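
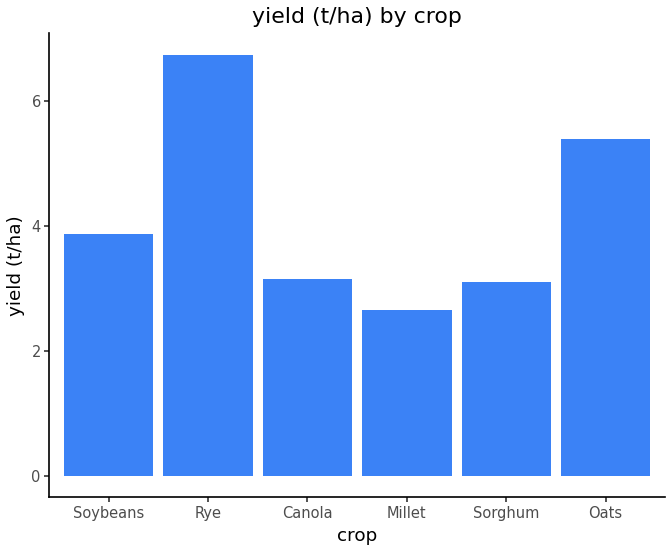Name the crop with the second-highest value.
Oats

Top 3: Rye ≈ 7, Oats ≈ 5, Soybeans ≈ 4.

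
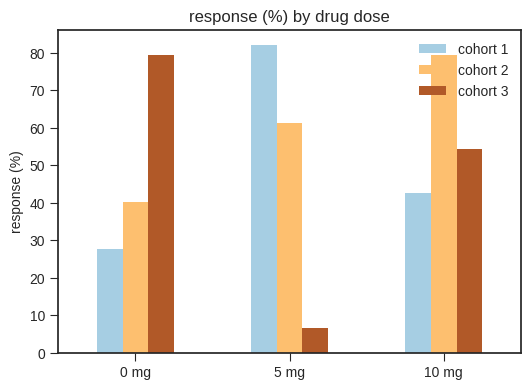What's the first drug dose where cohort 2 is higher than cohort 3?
0 mg: cohort 2 ≈ 40 vs cohort 3 ≈ 80 (not yet); 5 mg: cohort 2 ≈ 60 vs cohort 3 ≈ 10 (first crossover).

5 mg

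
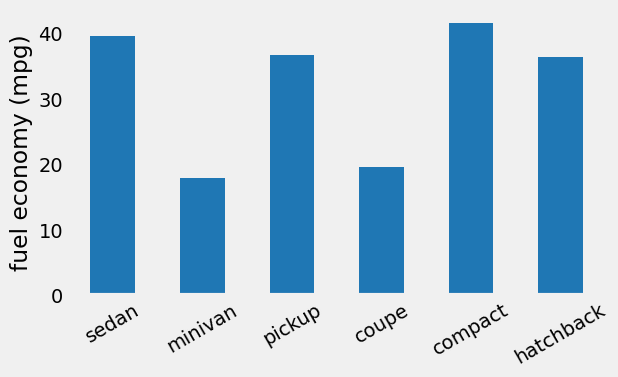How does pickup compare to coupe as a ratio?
pickup ≈ 35, coupe ≈ 20; 35/20 ≈ 1.75.

≈ 1.75×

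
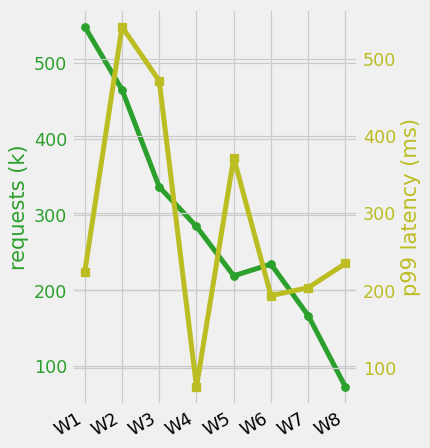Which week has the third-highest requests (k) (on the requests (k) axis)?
W3

Top 4 (on the requests (k) axis): W1 ≈ 550, W2 ≈ 450, W3 ≈ 350, W4 ≈ 300.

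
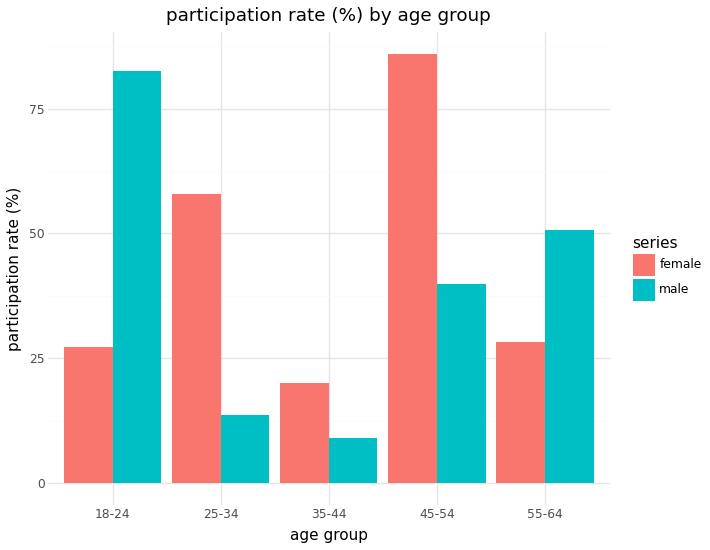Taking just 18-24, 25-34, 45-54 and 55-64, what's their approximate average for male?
(80 + 10 + 40 + 50) / 4 ≈ 45.

≈ 45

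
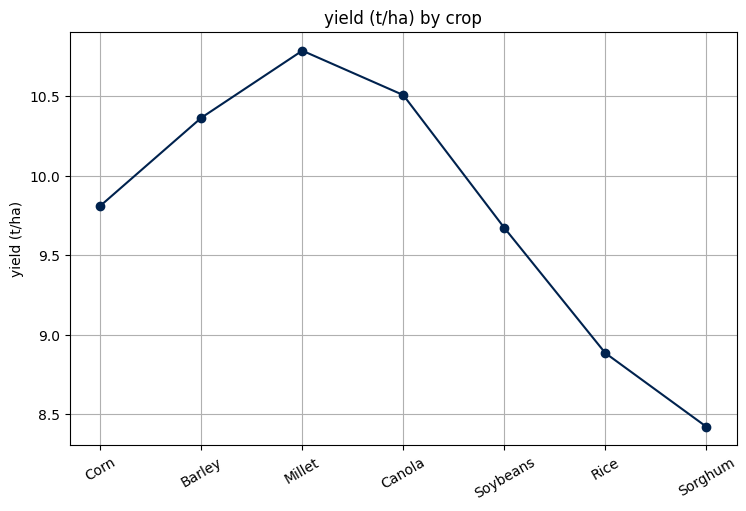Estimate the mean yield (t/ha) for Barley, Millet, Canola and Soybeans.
≈ 10.35

(10.4 + 10.8 + 10.6 + 9.6) / 4 ≈ 10.35.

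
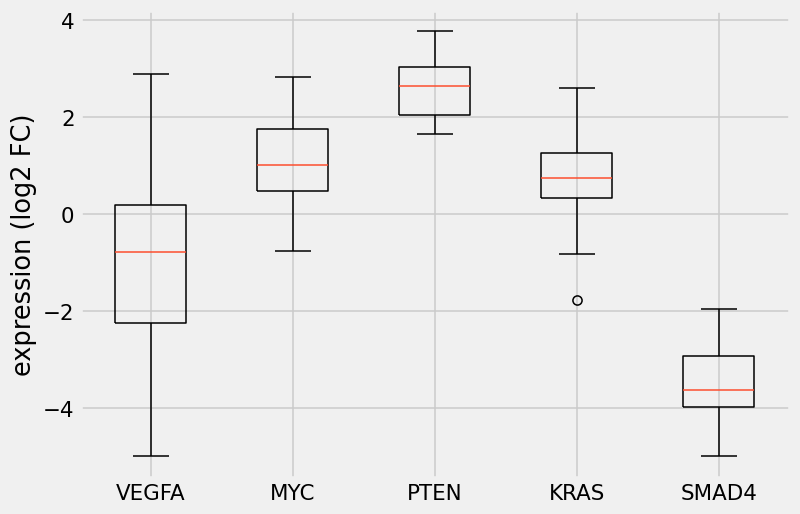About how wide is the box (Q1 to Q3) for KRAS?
≈ 1

Q3 ≈ 1, Q1 ≈ 0; IQR ≈ 1.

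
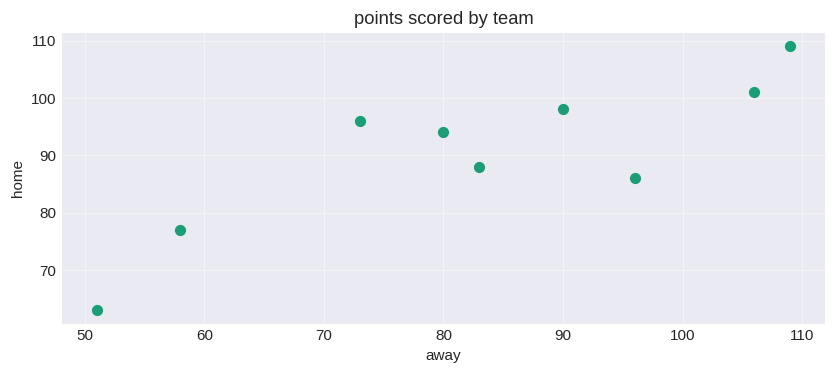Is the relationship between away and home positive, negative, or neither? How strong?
positive, strong

Points are positively correlated; strong (|r| ≈ 0.9).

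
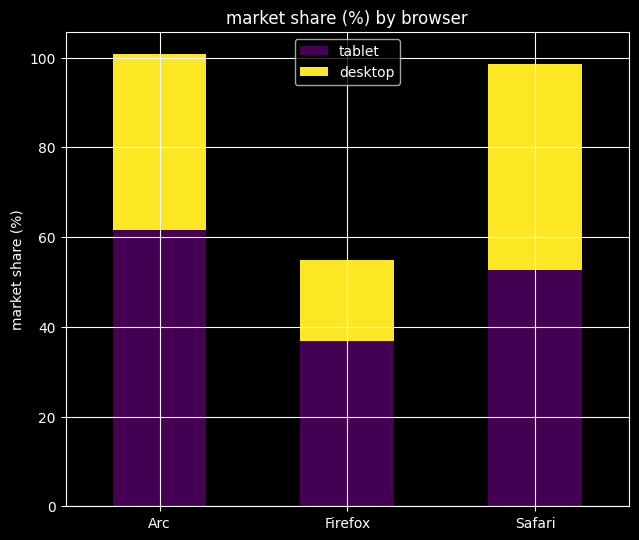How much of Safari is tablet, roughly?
≈ 50

tablet top ≈ 50, bottom ≈ 0; segment ≈ 50.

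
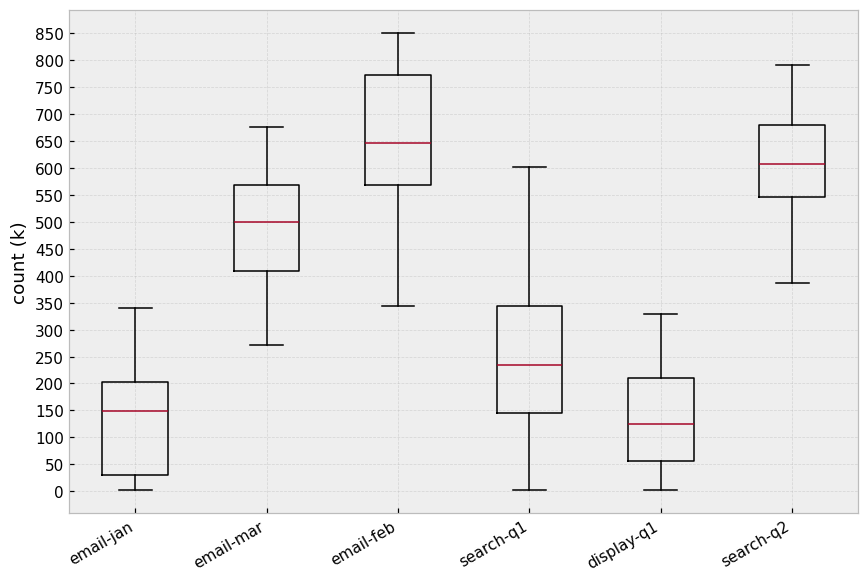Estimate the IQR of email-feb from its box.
≈ 200

Q3 ≈ 750, Q1 ≈ 550; IQR ≈ 200.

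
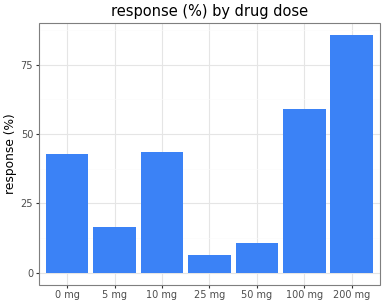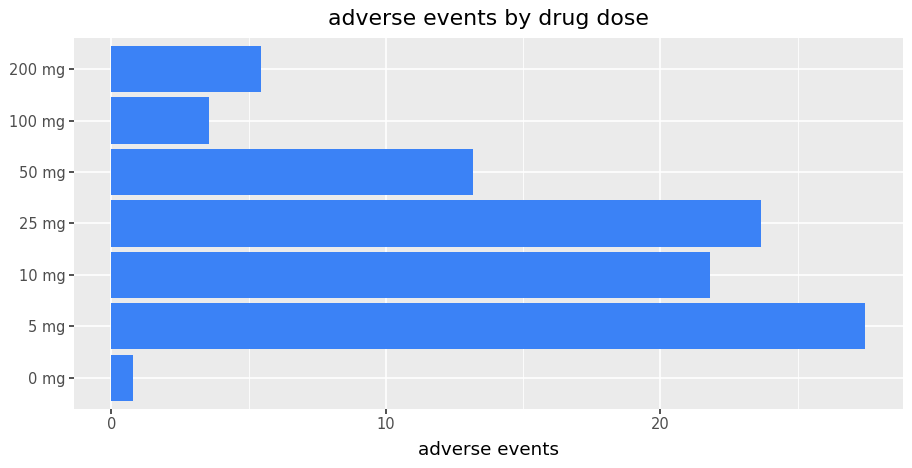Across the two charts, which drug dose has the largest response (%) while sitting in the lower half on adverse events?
200 mg

Chart 2 median adverse events ≈ 15; below-median drug doses: 0 mg, 100 mg, 200 mg. Among those, 200 mg has the highest response (%) (≈ 90).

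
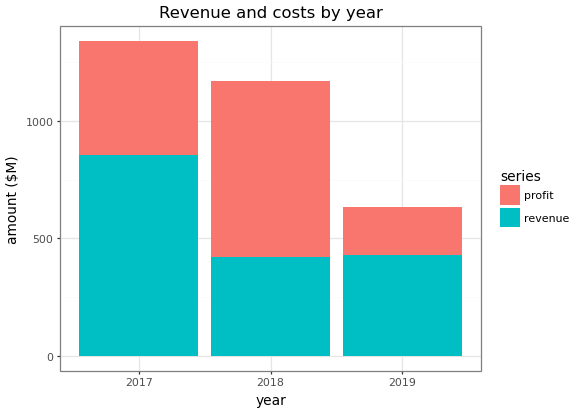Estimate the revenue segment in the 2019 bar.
≈ 400

revenue top ≈ 400, bottom ≈ 0; segment ≈ 400.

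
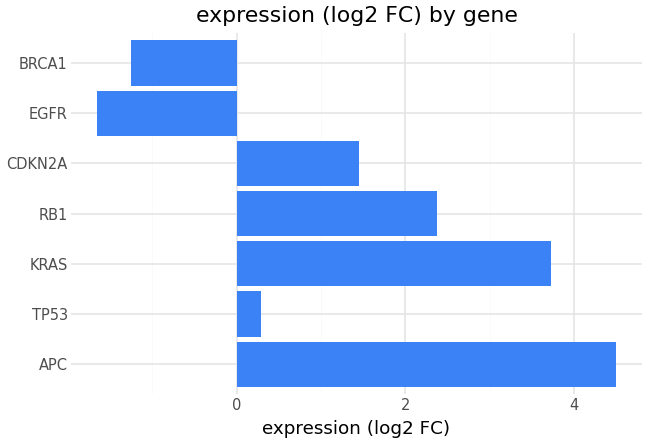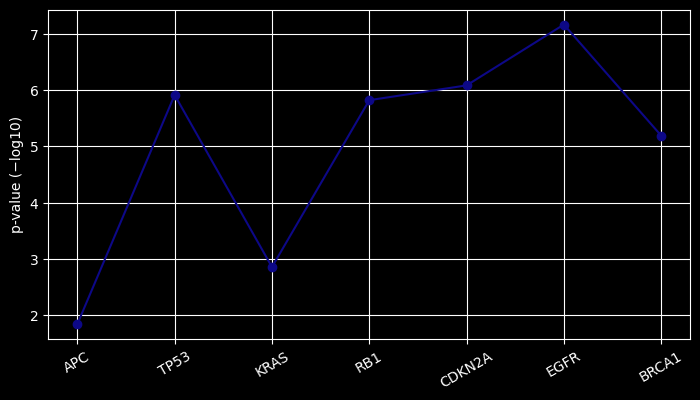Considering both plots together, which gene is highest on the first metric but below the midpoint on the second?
APC

Chart 2 median p-value (−log10) ≈ 6; below-median genes: APC, KRAS, BRCA1. Among those, APC has the highest expression (log2 FC) (≈ 4.5).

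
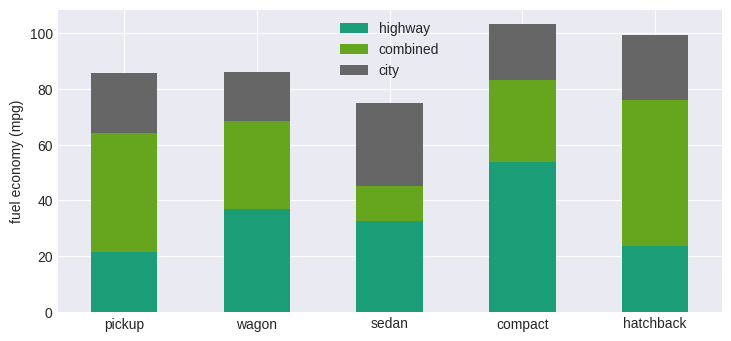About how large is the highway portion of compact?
highway top ≈ 50, bottom ≈ 0; segment ≈ 50.

≈ 50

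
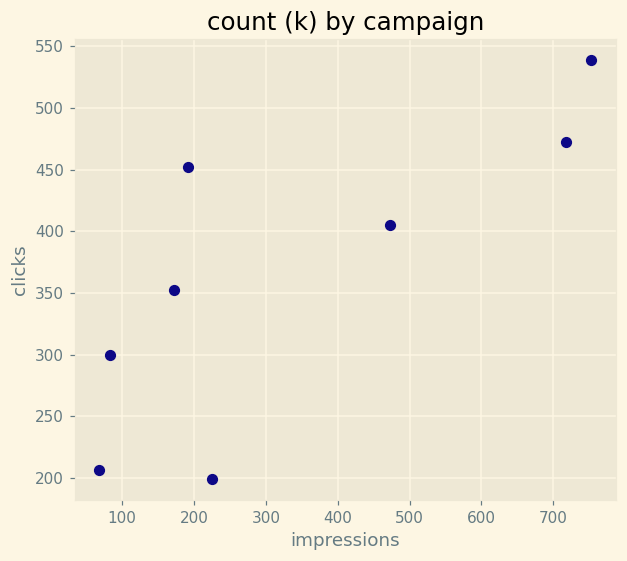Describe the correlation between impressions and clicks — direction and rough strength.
positive, strong

Points are positively correlated; strong (|r| ≈ 0.8).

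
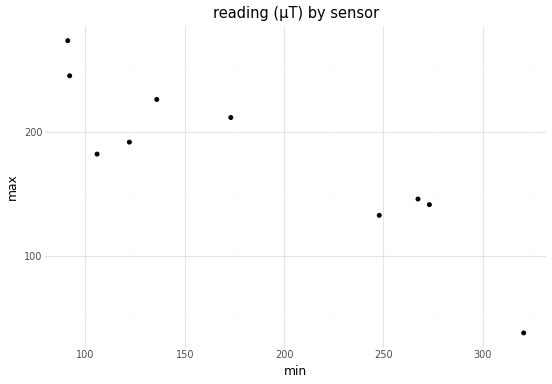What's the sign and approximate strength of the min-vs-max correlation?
negative, strong

Points are negatively correlated; strong (|r| ≈ 0.9).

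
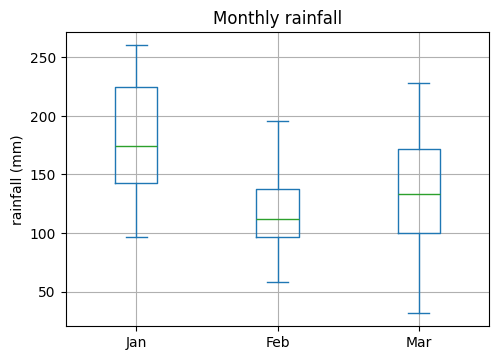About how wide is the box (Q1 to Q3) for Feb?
≈ 40

Q3 ≈ 140, Q1 ≈ 100; IQR ≈ 40.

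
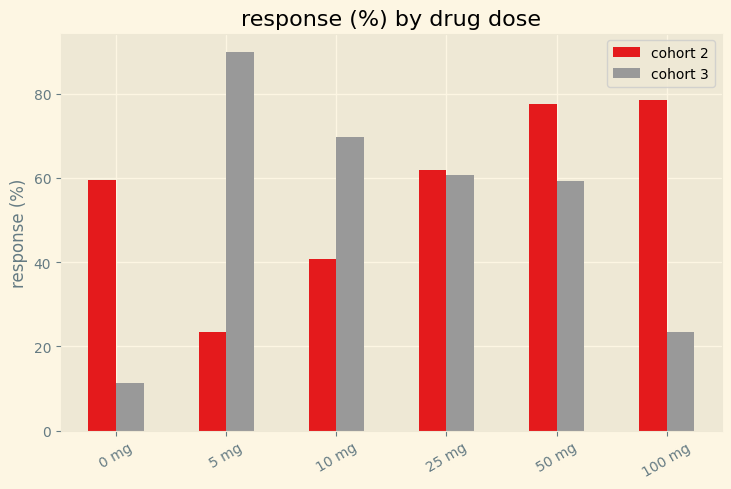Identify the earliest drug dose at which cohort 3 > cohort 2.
5 mg

0 mg: cohort 3 ≈ 10 vs cohort 2 ≈ 60 (not yet); 5 mg: cohort 3 ≈ 90 vs cohort 2 ≈ 20 (first crossover).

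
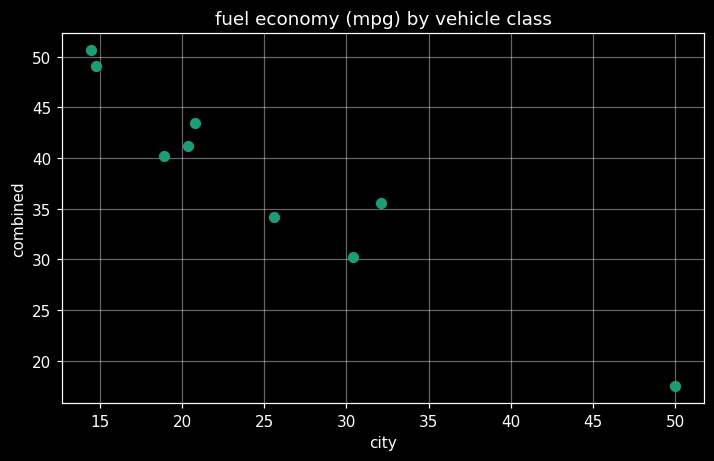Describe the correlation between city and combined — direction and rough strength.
Points are negatively correlated; strong (|r| ≈ 1.0).

negative, strong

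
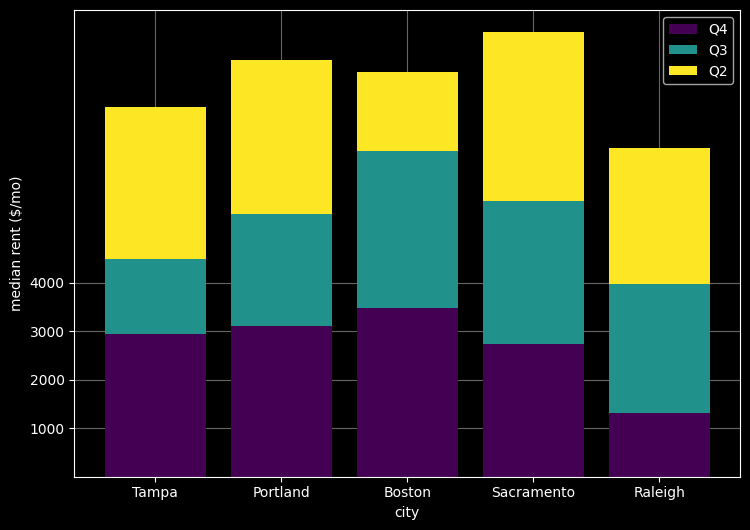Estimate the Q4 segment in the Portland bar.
Q4 top ≈ 3000, bottom ≈ 0; segment ≈ 3000.

≈ 3000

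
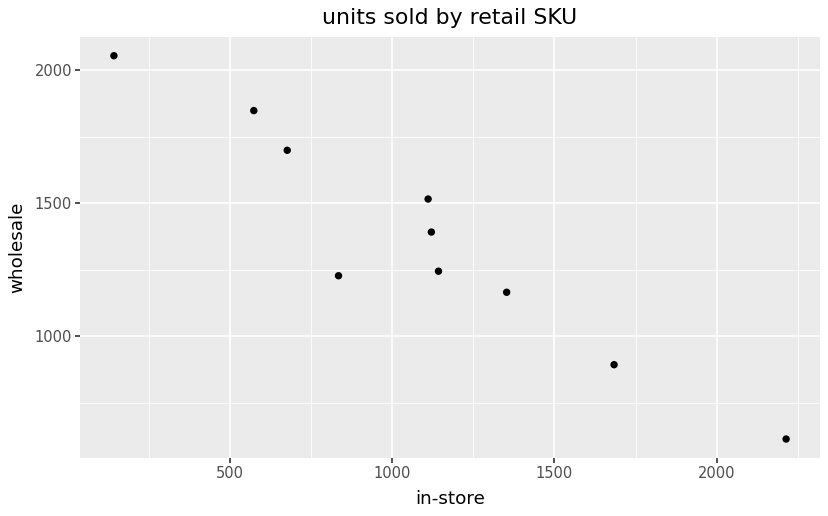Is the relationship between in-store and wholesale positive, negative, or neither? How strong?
negative, strong

Points are negatively correlated; strong (|r| ≈ 1.0).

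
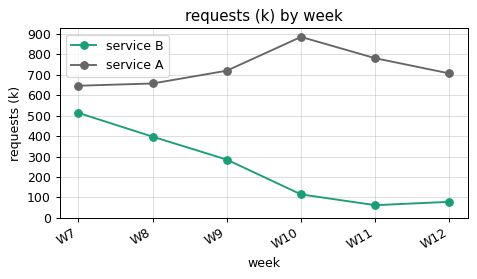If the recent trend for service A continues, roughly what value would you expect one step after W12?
≈ 600

Last three: 900, 800, 700 → slope ≈ -100/step → next ≈ 600.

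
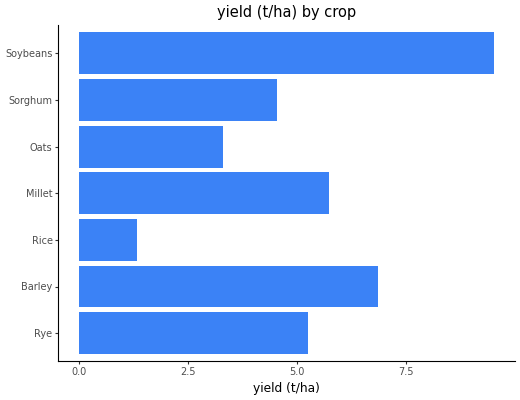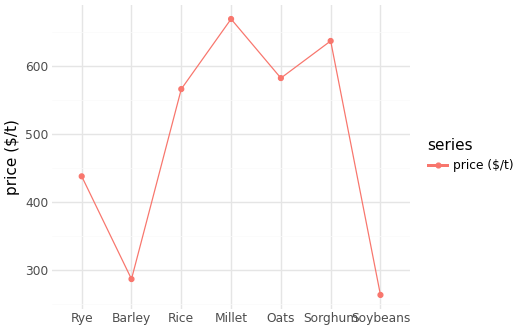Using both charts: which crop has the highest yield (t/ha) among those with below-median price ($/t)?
Soybeans

Chart 2 median price ($/t) ≈ 600; below-median crops: Rye, Barley, Soybeans. Among those, Soybeans has the highest yield (t/ha) (≈ 10).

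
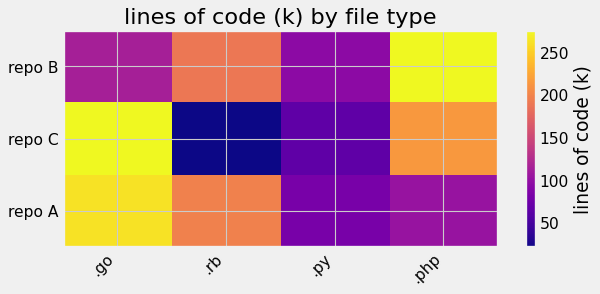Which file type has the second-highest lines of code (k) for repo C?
.php

Top 3 for repo C: .go ≈ 275, .php ≈ 225, .py ≈ 75.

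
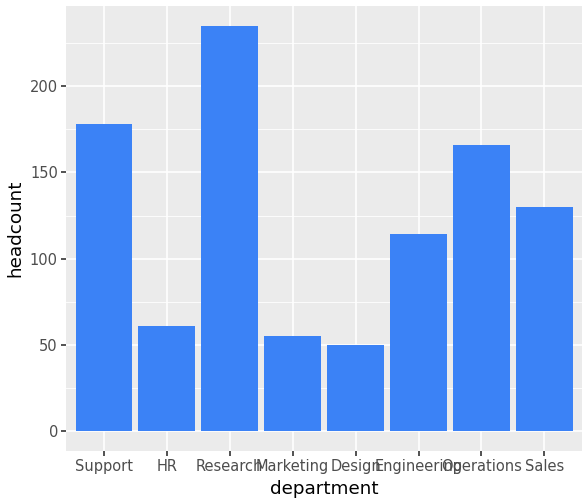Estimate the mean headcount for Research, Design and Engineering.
≈ 133

(240 + 40 + 120) / 3 ≈ 133.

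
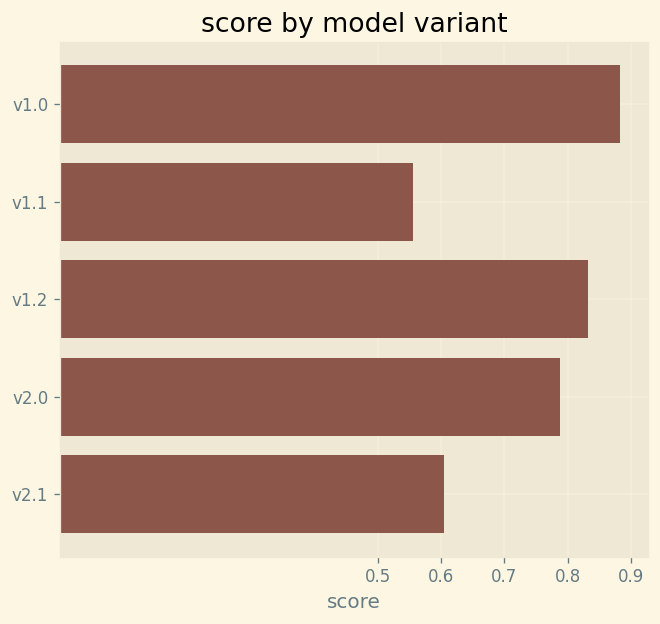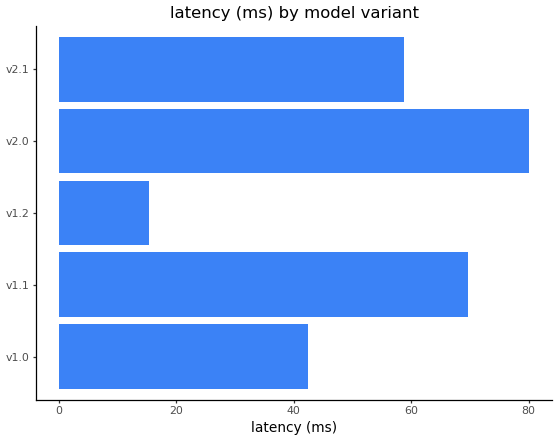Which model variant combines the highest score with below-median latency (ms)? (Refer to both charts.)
Chart 2 median latency (ms) ≈ 60; below-median model variants: v1.0, v1.2. Among those, v1.0 has the highest score (≈ 0.9).

v1.0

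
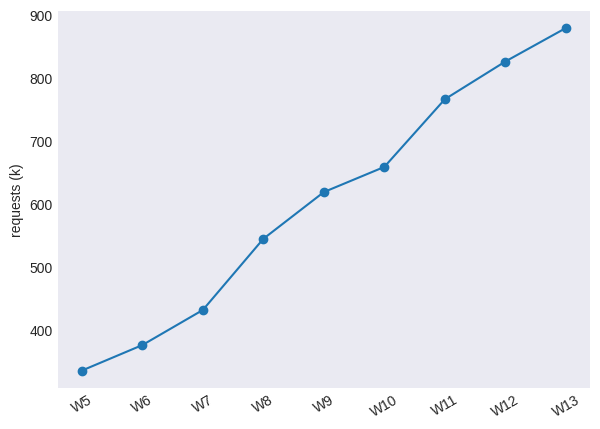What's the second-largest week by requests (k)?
W12

Top 3: W13 ≈ 900, W12 ≈ 850, W11 ≈ 750.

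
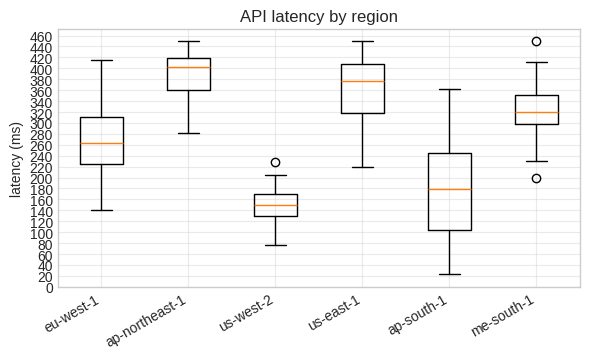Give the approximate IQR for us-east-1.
Q3 ≈ 400, Q1 ≈ 320; IQR ≈ 80.

≈ 80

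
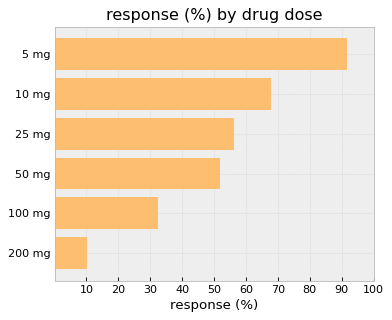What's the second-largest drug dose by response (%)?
10 mg

Top 3: 5 mg ≈ 90, 10 mg ≈ 70, 25 mg ≈ 60.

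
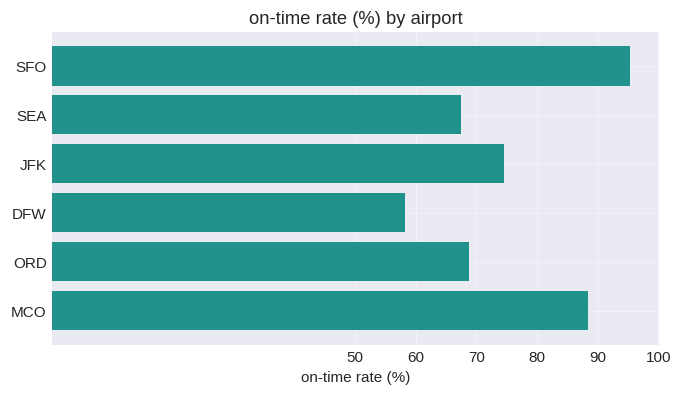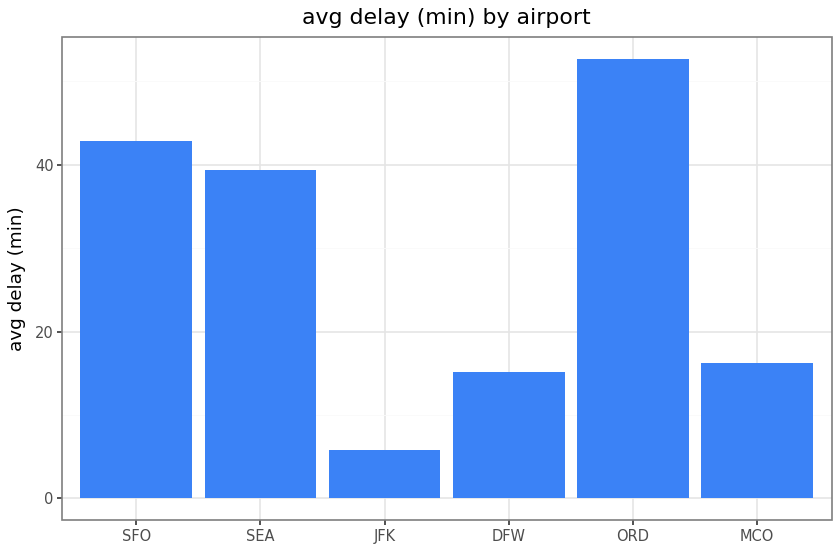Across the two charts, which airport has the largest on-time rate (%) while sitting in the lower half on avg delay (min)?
MCO

Chart 2 median avg delay (min) ≈ 30; below-median airports: JFK, DFW, MCO. Among those, MCO has the highest on-time rate (%) (≈ 90).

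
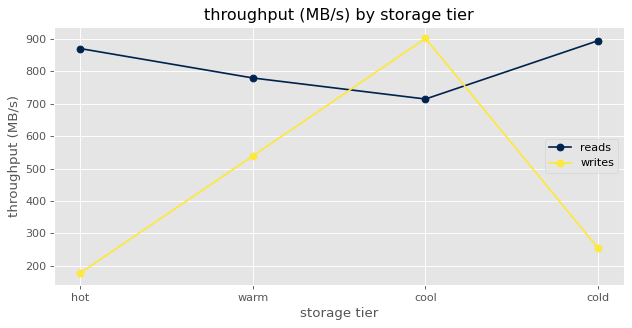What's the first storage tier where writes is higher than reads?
cool

warm: writes ≈ 500 vs reads ≈ 800 (not yet); cool: writes ≈ 900 vs reads ≈ 700 (first crossover).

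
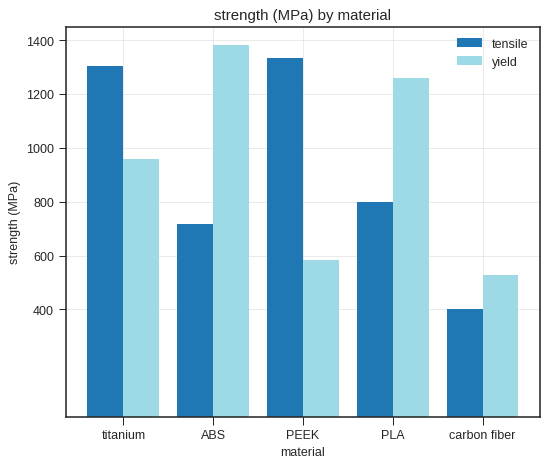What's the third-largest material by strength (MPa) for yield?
Top 4 for yield: ABS ≈ 1400, PLA ≈ 1200, titanium ≈ 1000, PEEK ≈ 600.

titanium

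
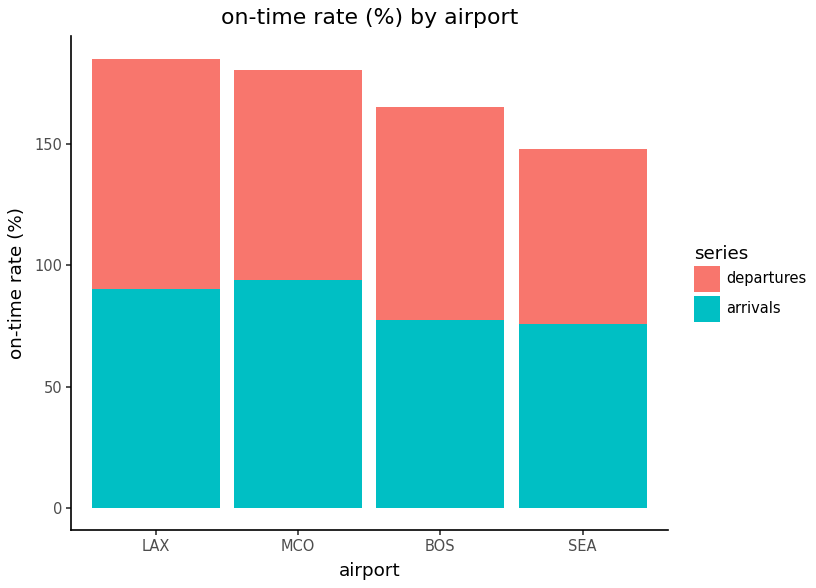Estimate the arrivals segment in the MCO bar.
arrivals top ≈ 100, bottom ≈ 0; segment ≈ 100.

≈ 100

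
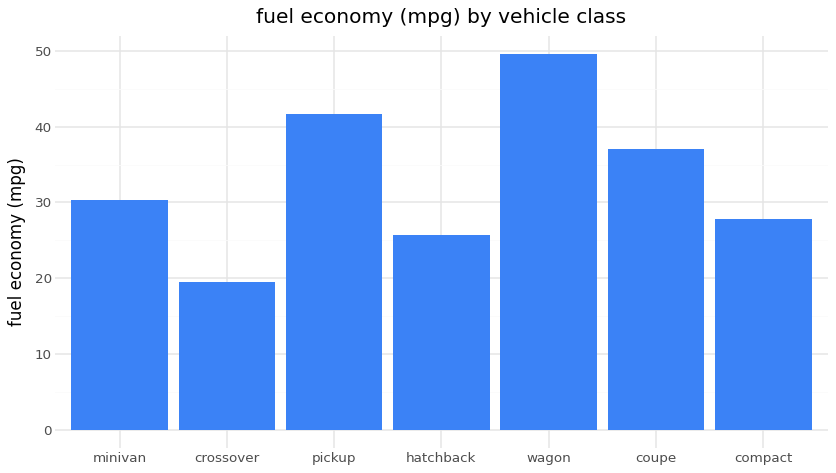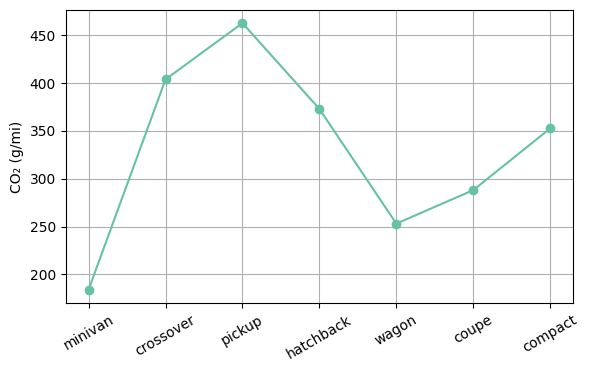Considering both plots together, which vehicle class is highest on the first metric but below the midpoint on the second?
Chart 2 median CO₂ (g/mi) ≈ 350; below-median vehicle classes: minivan, wagon, coupe. Among those, wagon has the highest fuel economy (mpg) (≈ 50).

wagon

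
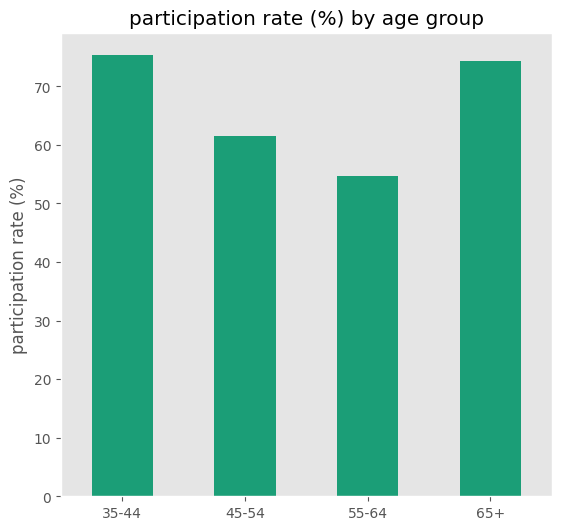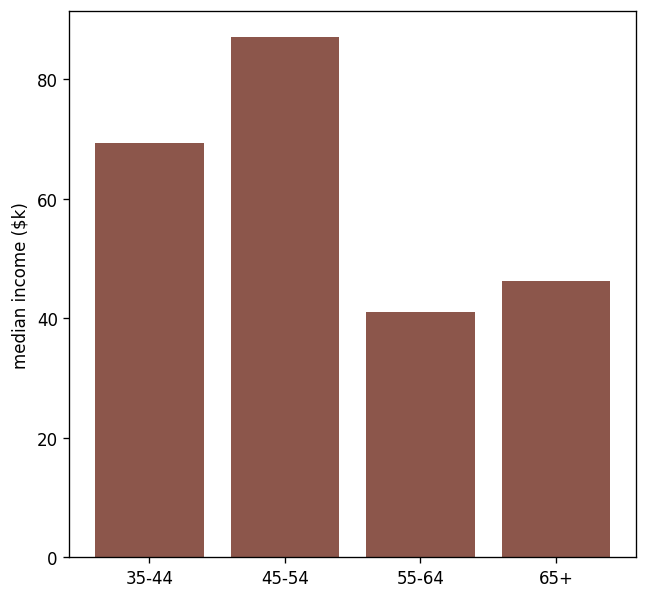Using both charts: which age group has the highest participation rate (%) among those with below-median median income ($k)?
65+

Chart 2 median median income ($k) ≈ 60; below-median age groups: 55-64, 65+. Among those, 65+ has the highest participation rate (%) (≈ 70).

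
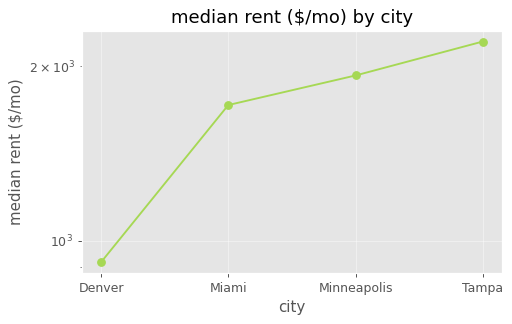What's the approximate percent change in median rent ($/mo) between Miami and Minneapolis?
≈ +11.1%

Miami ≈ 1800, Minneapolis ≈ 2000; (2000 − 1800) / 1800 ≈ +11.1%.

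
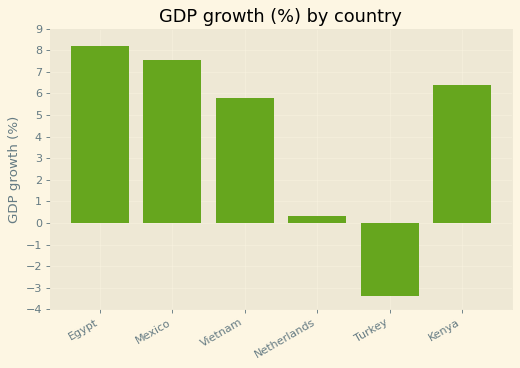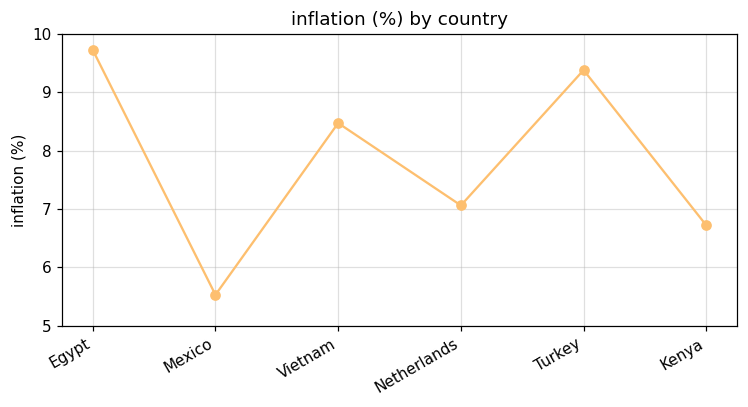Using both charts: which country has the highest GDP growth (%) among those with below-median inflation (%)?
Chart 2 median inflation (%) ≈ 8; below-median countries: Mexico, Netherlands, Kenya. Among those, Mexico has the highest GDP growth (%) (≈ 8).

Mexico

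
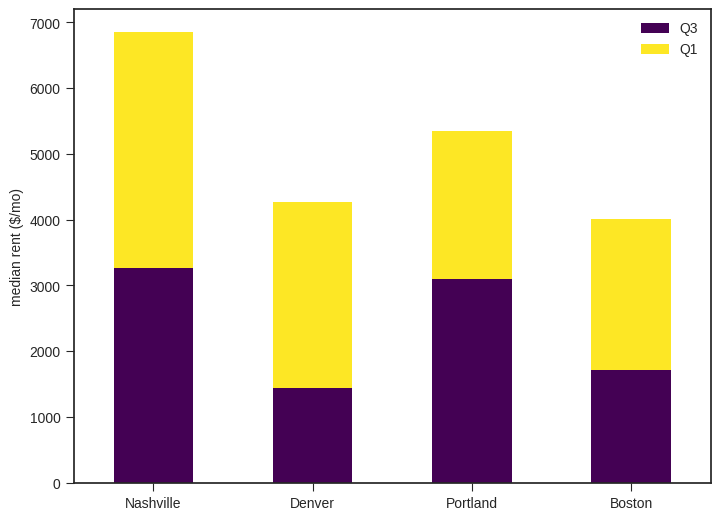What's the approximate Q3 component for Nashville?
Q3 top ≈ 3000, bottom ≈ 0; segment ≈ 3000.

≈ 3000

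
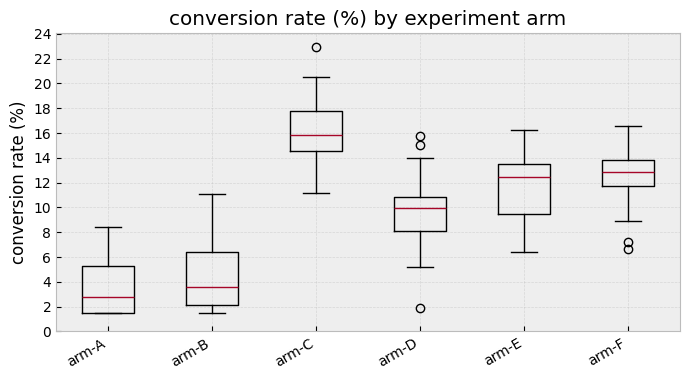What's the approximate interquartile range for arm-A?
≈ 4

Q3 ≈ 6, Q1 ≈ 2; IQR ≈ 4.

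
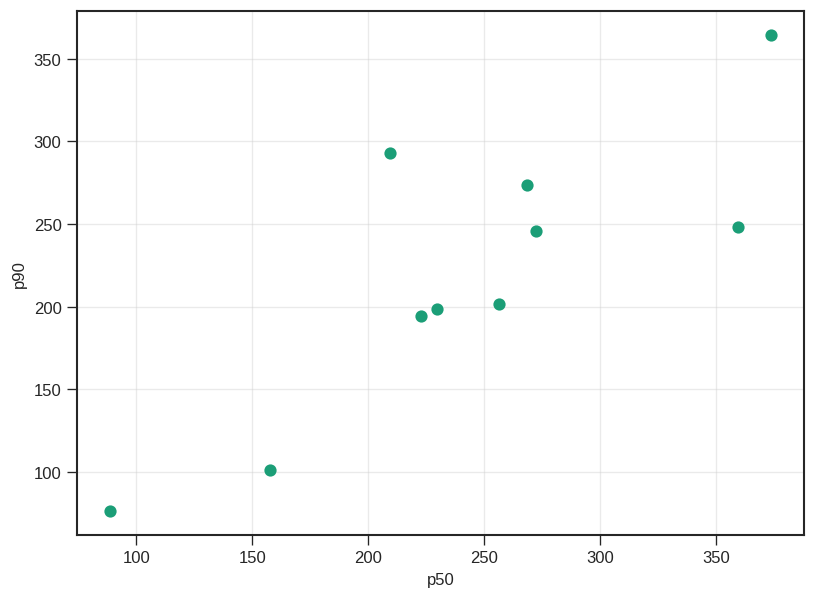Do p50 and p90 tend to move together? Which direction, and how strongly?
Points are positively correlated; strong (|r| ≈ 0.8).

positive, strong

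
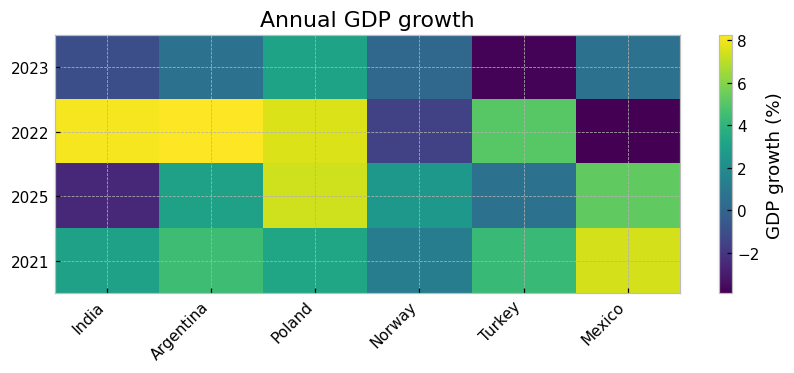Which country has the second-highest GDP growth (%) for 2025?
Mexico

Top 3 for 2025: Poland ≈ 8, Mexico ≈ 6, Argentina ≈ 4.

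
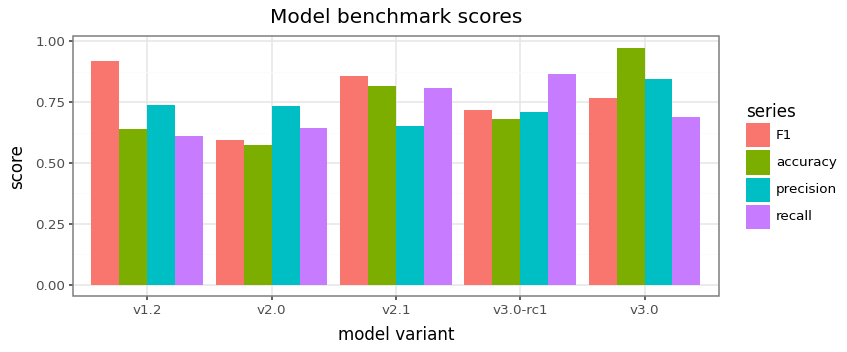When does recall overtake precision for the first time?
v2.1

v2.0: recall ≈ 0.6 vs precision ≈ 0.7 (not yet); v2.1: recall ≈ 0.8 vs precision ≈ 0.7 (first crossover).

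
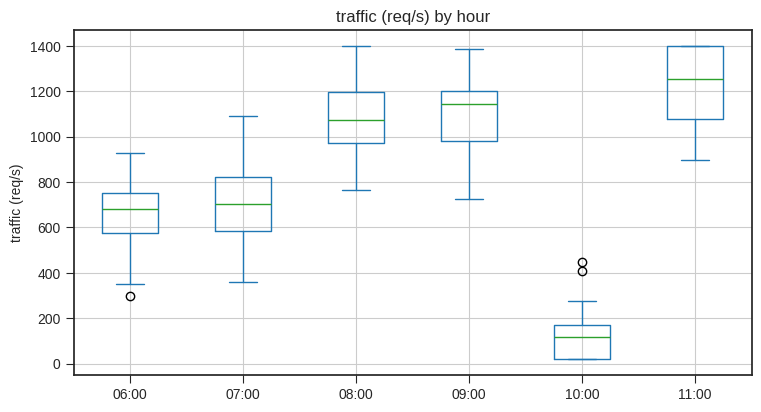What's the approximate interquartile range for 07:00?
≈ 200

Q3 ≈ 800, Q1 ≈ 600; IQR ≈ 200.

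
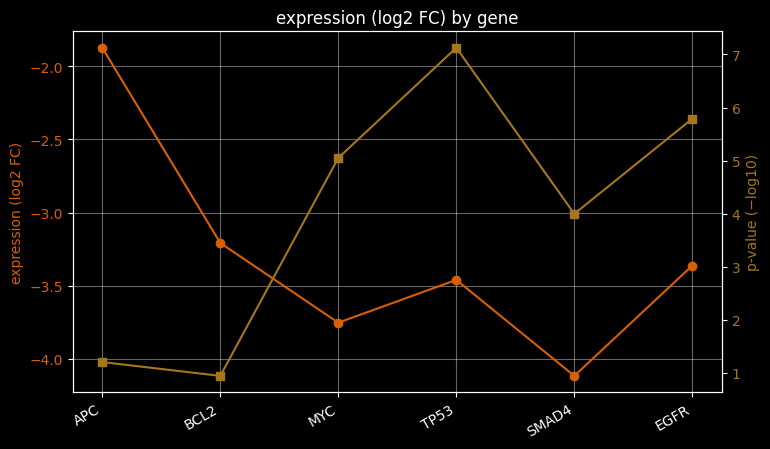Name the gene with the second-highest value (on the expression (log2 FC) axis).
BCL2

Top 3 (on the expression (log2 FC) axis): APC ≈ -1.8, BCL2 ≈ -3.2, EGFR ≈ -3.4.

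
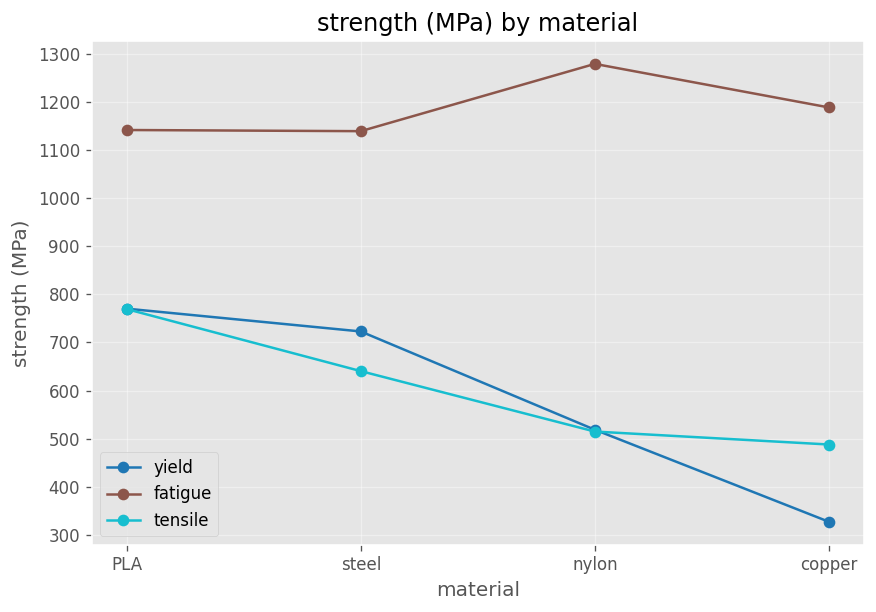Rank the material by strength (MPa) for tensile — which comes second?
steel

Top 3 for tensile: PLA ≈ 800, steel ≈ 600, nylon ≈ 500.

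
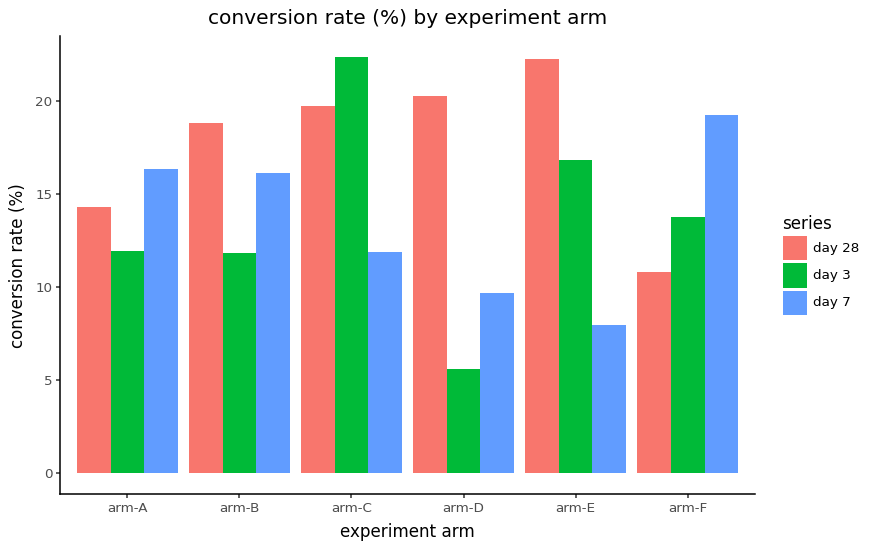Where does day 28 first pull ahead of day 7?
arm-B

arm-A: day 28 ≈ 14 vs day 7 ≈ 16 (not yet); arm-B: day 28 ≈ 18 vs day 7 ≈ 16 (first crossover).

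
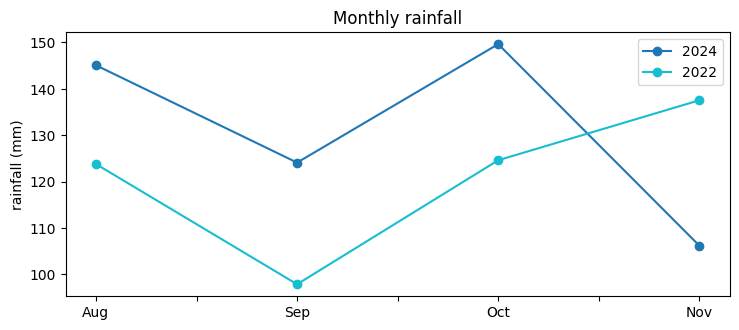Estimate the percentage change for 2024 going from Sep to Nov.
≈ -16%

Sep ≈ 125, Nov ≈ 105; (105 − 125) / 125 ≈ -16%.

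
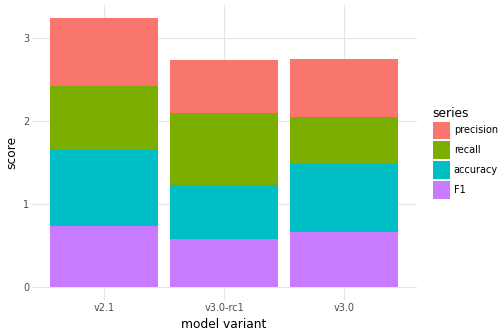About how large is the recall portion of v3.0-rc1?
recall top ≈ 2.0, bottom ≈ 1.0; segment ≈ 1.0.

≈ 1.0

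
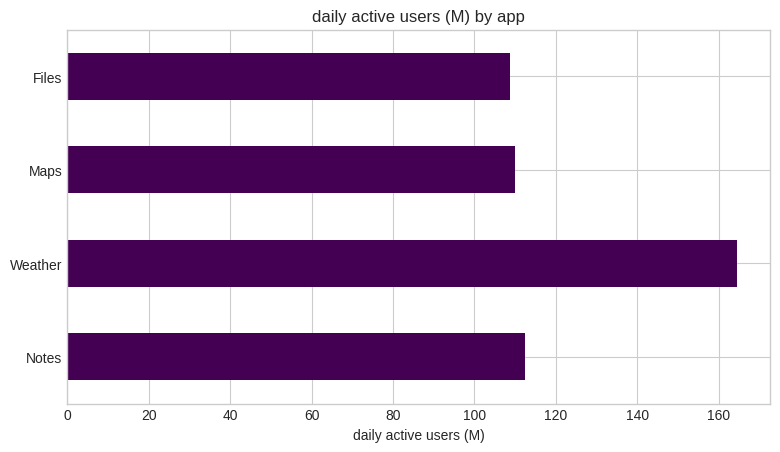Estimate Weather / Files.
≈ 1.6×

Weather ≈ 160, Files ≈ 100; 160/100 ≈ 1.6.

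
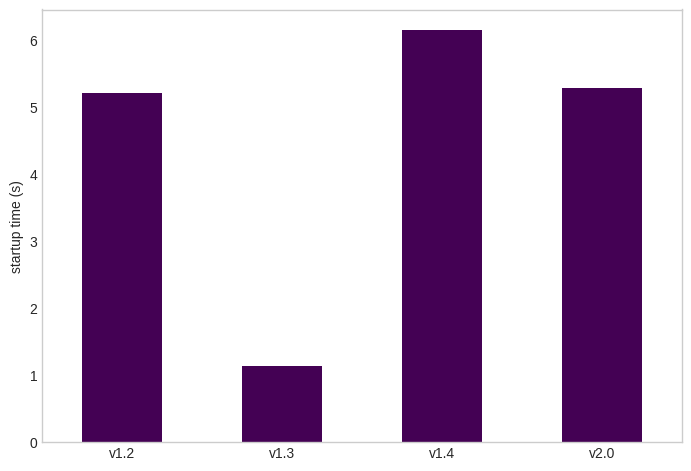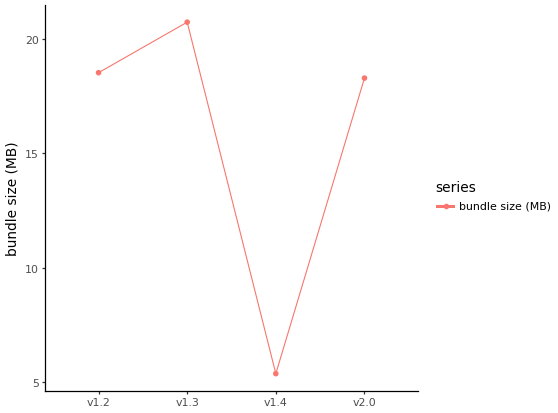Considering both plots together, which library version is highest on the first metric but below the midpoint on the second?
v1.4

Chart 2 median bundle size (MB) ≈ 18; below-median library versions: v1.4, v2.0. Among those, v1.4 has the highest startup time (s) (≈ 6).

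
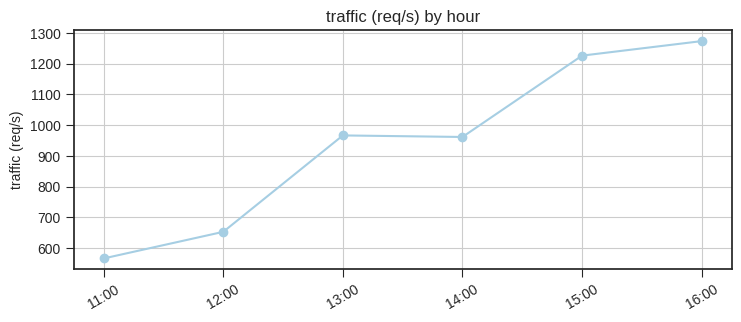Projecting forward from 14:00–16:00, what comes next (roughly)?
≈ 1450

Last three: 1000, 1200, 1300 → slope ≈ 150/step → next ≈ 1450.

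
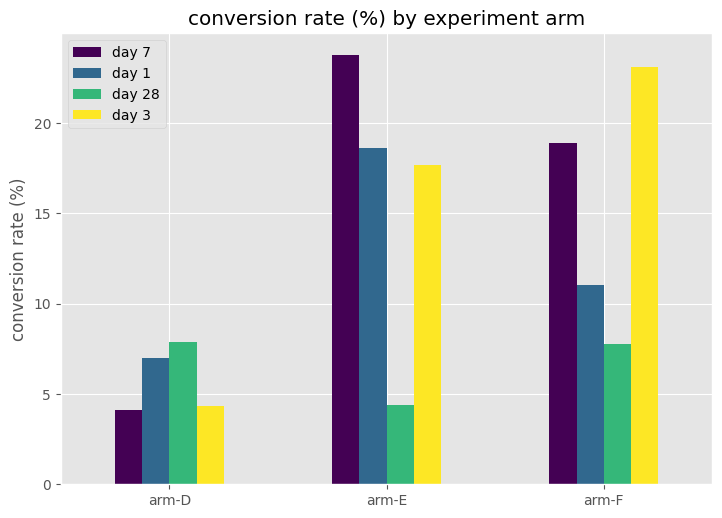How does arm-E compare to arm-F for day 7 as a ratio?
arm-E ≈ 24, arm-F ≈ 18; 24/18 ≈ 1.33.

≈ 1.33×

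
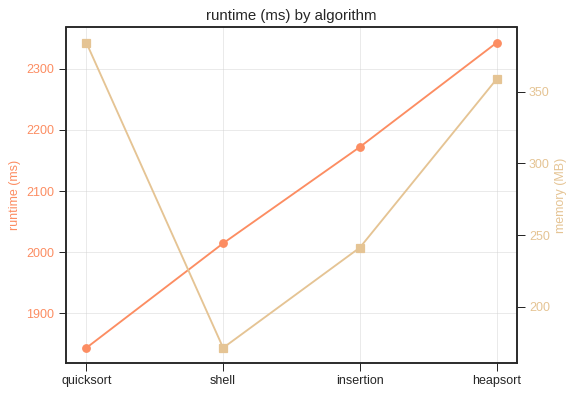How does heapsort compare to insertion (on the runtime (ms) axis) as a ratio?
heapsort ≈ 2350, insertion ≈ 2150; 2350/2150 ≈ 1.09.

≈ 1.09×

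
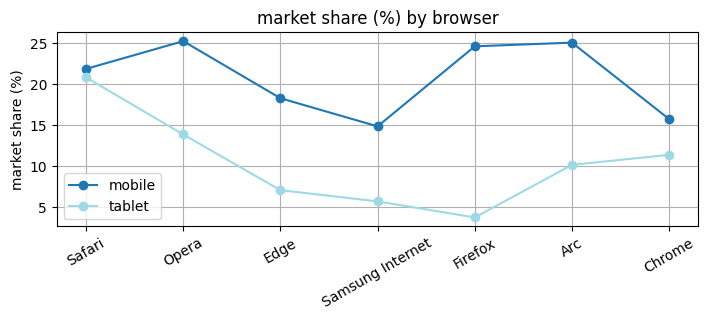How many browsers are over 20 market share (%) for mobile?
4

Above 20: Safari, Opera, Firefox, Arc.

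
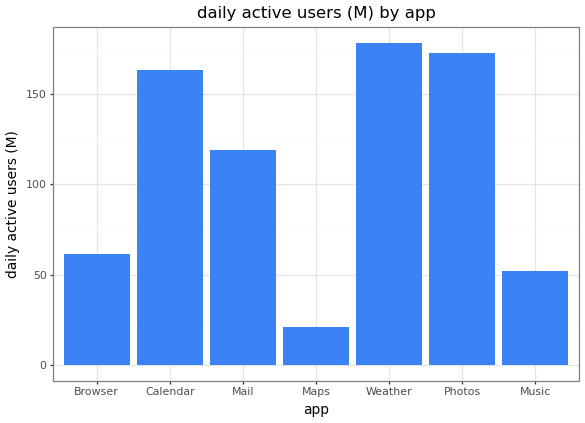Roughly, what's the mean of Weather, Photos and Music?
≈ 140

(180 + 180 + 60) / 3 ≈ 140.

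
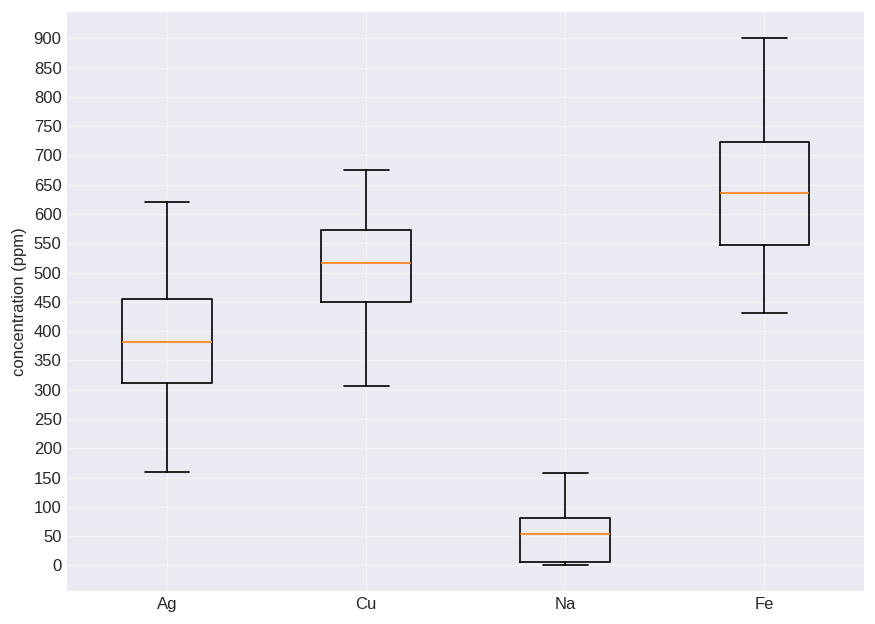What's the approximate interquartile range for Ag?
≈ 150

Q3 ≈ 450, Q1 ≈ 300; IQR ≈ 150.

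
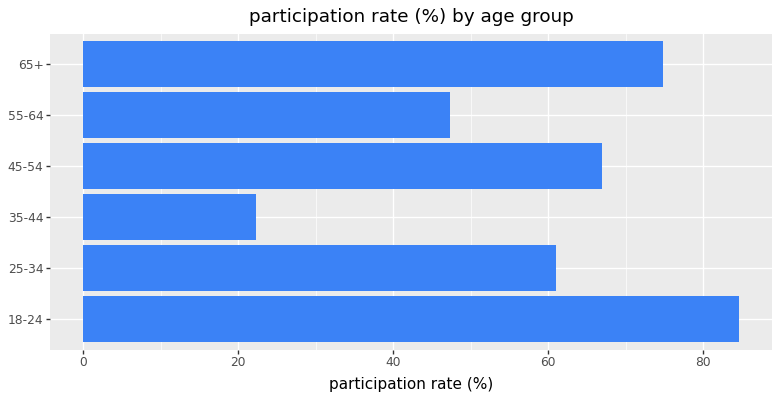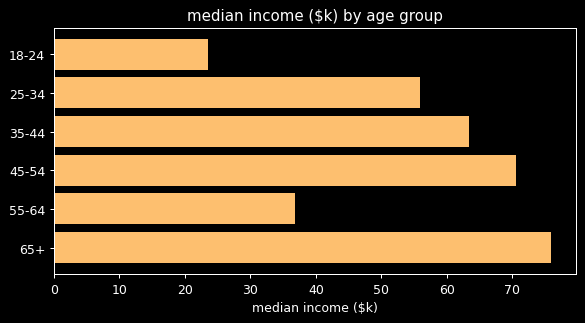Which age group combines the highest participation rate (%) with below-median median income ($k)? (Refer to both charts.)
Chart 2 median median income ($k) ≈ 60; below-median age groups: 18-24, 25-34, 55-64. Among those, 18-24 has the highest participation rate (%) (≈ 80).

18-24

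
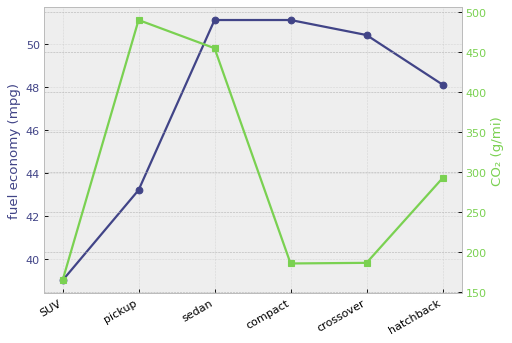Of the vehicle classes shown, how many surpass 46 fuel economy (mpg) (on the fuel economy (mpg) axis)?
4

Above 46: sedan, compact, crossover, hatchback.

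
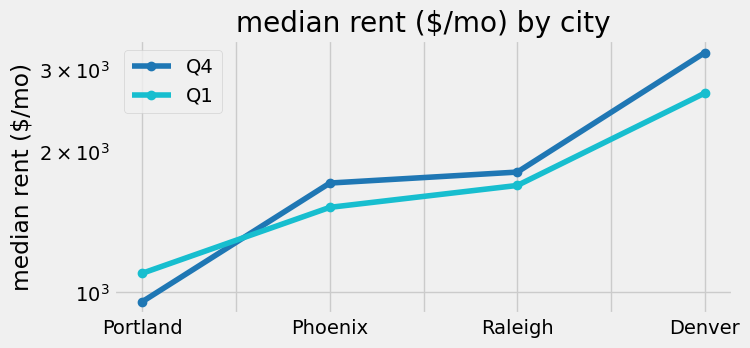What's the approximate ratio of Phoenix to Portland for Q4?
≈ 1.8×

Phoenix ≈ 1800, Portland ≈ 1000; 1800/1000 ≈ 1.8.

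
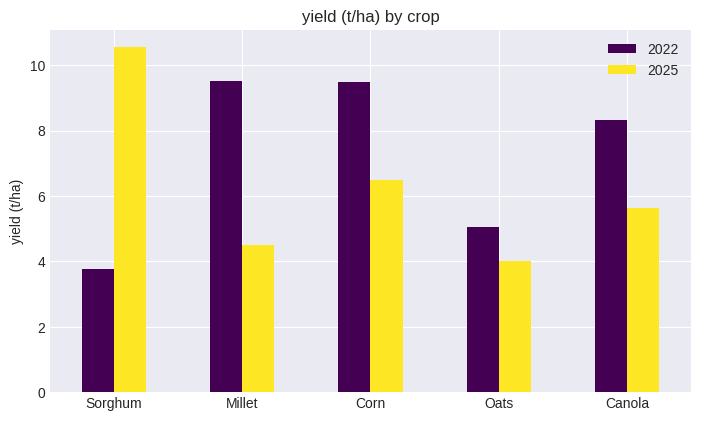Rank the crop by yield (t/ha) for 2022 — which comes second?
Top 3 for 2022: Millet ≈ 10, Corn ≈ 9, Canola ≈ 8.

Corn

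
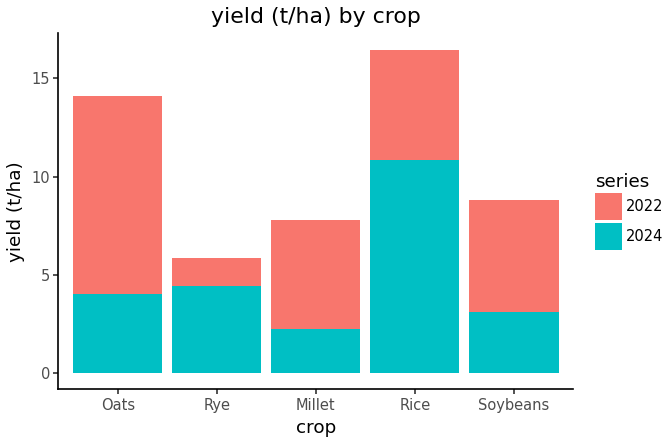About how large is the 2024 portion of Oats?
≈ 4

2024 top ≈ 4, bottom ≈ 0; segment ≈ 4.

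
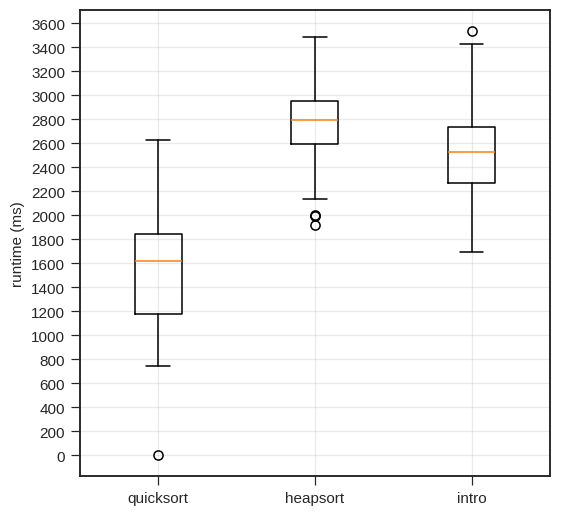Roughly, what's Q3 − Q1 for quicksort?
Q3 ≈ 1800, Q1 ≈ 1200; IQR ≈ 600.

≈ 600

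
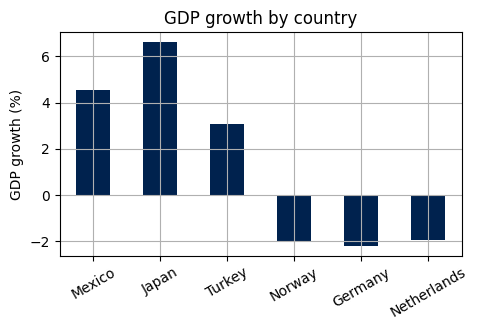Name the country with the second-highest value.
Mexico

Top 3: Japan ≈ 7, Mexico ≈ 5, Turkey ≈ 3.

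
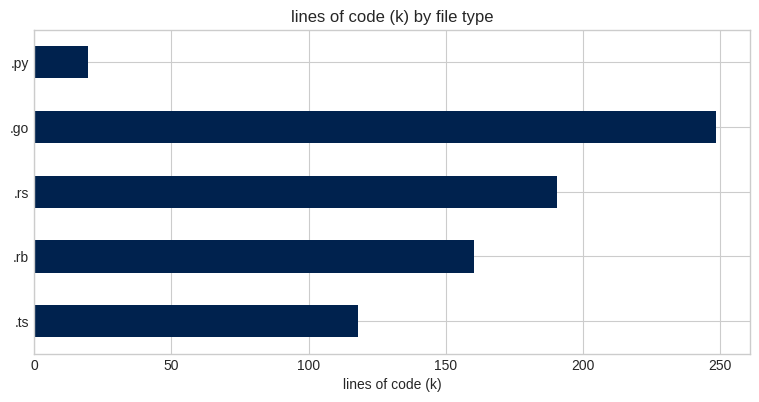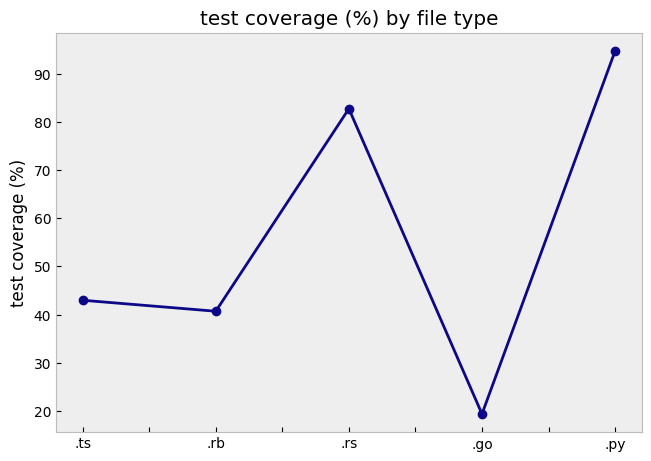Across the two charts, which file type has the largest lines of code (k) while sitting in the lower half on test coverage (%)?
.go

Chart 2 median test coverage (%) ≈ 40; below-median file types: .rb, .go. Among those, .go has the highest lines of code (k) (≈ 250).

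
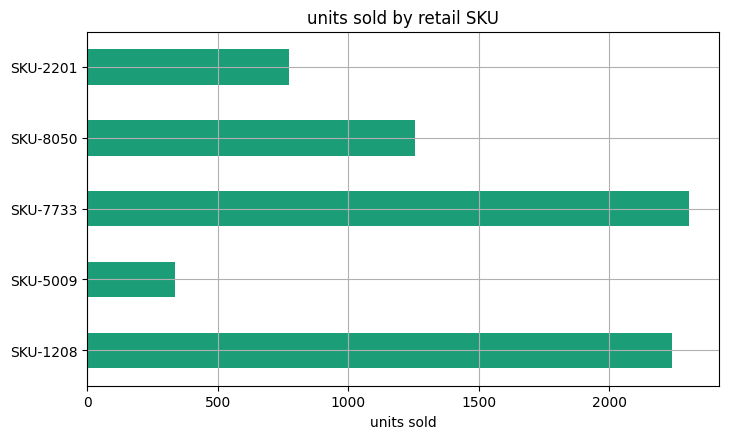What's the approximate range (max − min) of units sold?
≈ 2000

Max SKU-7733 ≈ 2400, min SKU-5009 ≈ 400; range ≈ 2000.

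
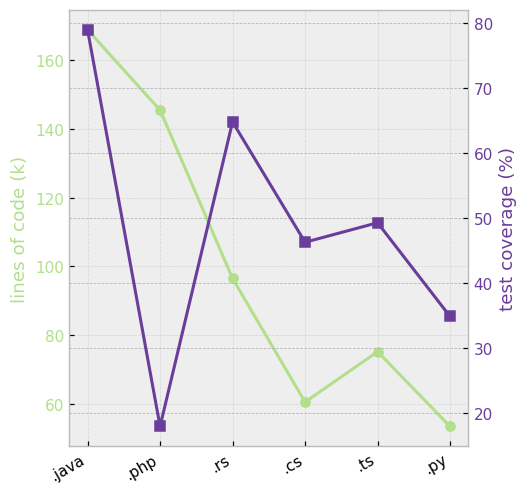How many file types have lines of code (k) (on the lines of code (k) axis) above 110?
Above 110: .java, .php.

2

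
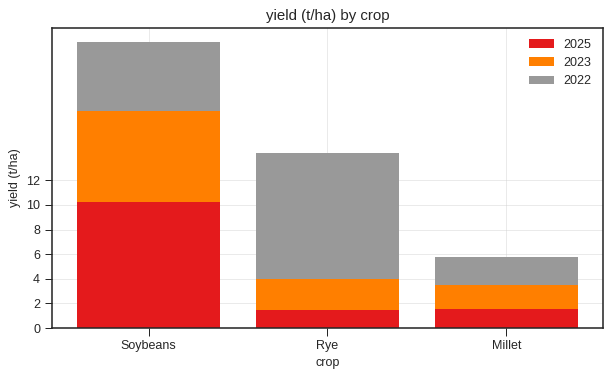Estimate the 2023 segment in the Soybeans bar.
≈ 8

2023 top ≈ 18, bottom ≈ 10; segment ≈ 8.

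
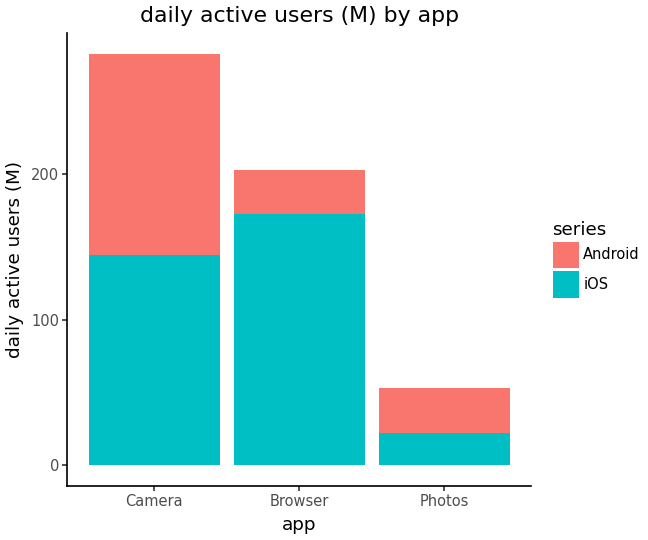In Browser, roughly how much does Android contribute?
≈ 25

Android top ≈ 200, bottom ≈ 175; segment ≈ 25.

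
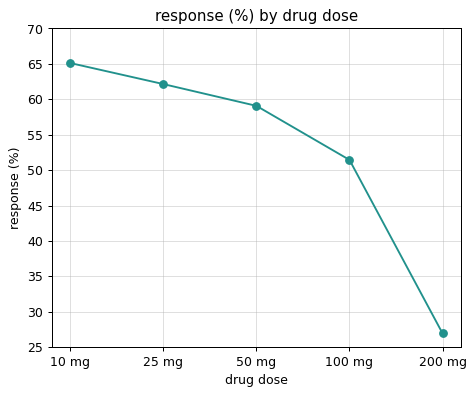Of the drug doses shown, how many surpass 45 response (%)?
4

Above 45: 10 mg, 25 mg, 50 mg, 100 mg.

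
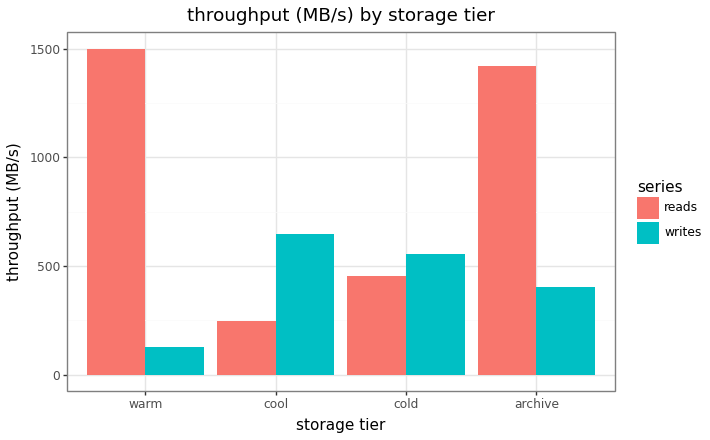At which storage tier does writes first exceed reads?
cool

warm: writes ≈ 200 vs reads ≈ 1600 (not yet); cool: writes ≈ 600 vs reads ≈ 200 (first crossover).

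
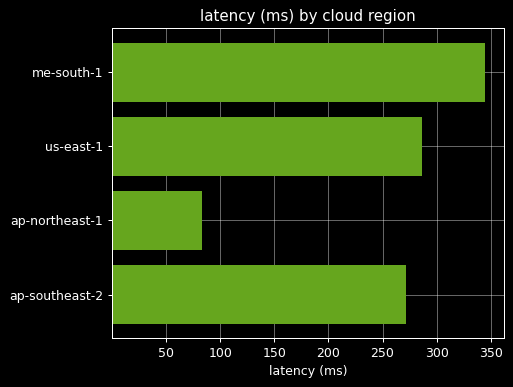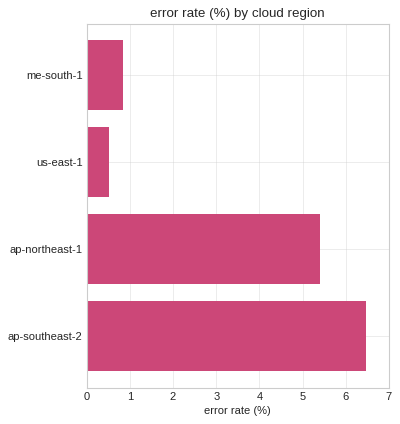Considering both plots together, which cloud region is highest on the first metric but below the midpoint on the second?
Chart 2 median error rate (%) ≈ 3; below-median cloud regions: me-south-1, us-east-1. Among those, me-south-1 has the highest latency (ms) (≈ 350).

me-south-1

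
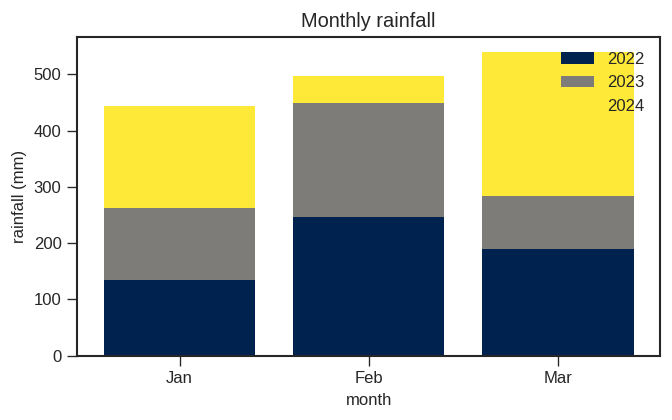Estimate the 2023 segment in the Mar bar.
2023 top ≈ 300, bottom ≈ 200; segment ≈ 100.

≈ 100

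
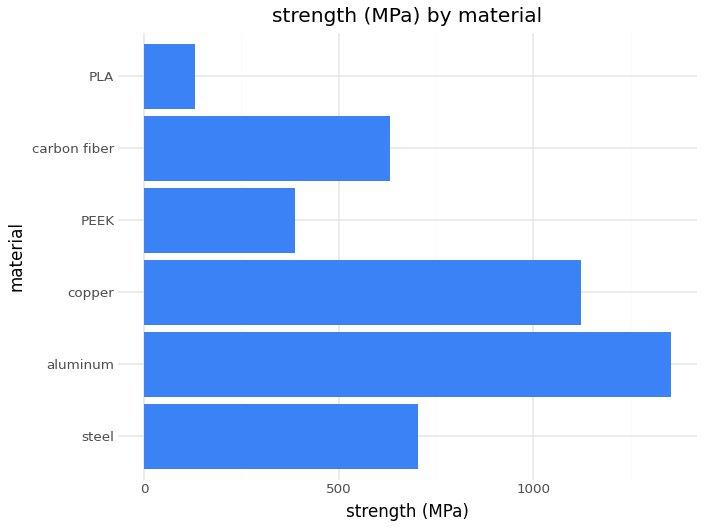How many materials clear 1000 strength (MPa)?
2

Above 1000: aluminum, copper.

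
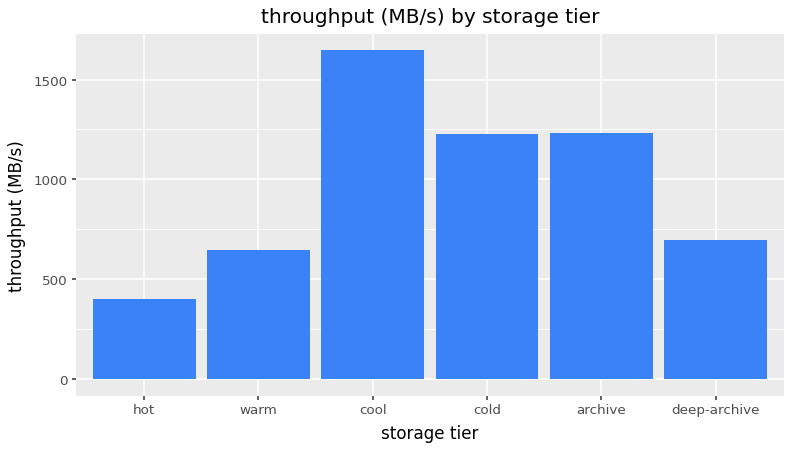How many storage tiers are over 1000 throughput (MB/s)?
3

Above 1000: cool, cold, archive.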